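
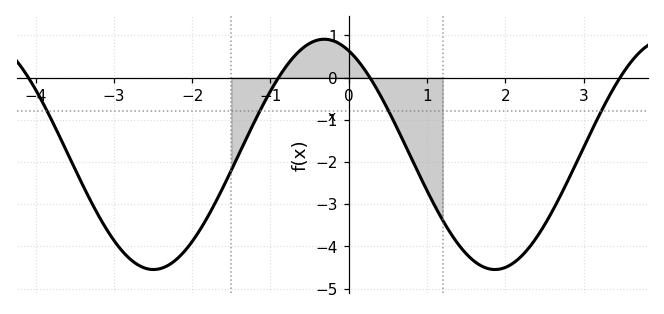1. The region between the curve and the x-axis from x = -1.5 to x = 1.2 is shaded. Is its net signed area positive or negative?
negative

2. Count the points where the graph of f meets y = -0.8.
4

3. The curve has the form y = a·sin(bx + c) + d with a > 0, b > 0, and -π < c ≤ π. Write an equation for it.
y = 2.73sin(1.44x + 2.02) - 1.82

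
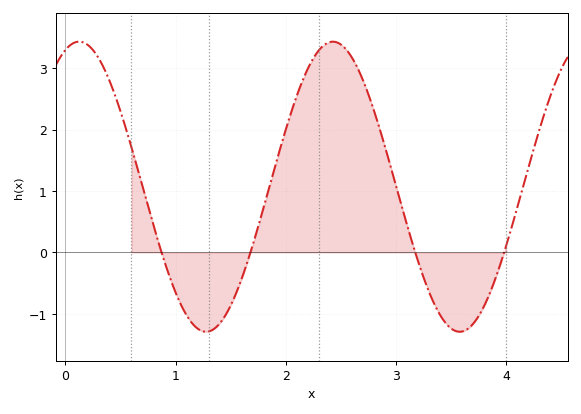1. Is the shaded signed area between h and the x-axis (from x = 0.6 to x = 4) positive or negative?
positive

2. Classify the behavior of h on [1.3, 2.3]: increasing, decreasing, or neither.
increasing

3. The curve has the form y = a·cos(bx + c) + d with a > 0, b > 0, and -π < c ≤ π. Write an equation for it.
y = 2.36cos(2.7x - 0.34) + 1.07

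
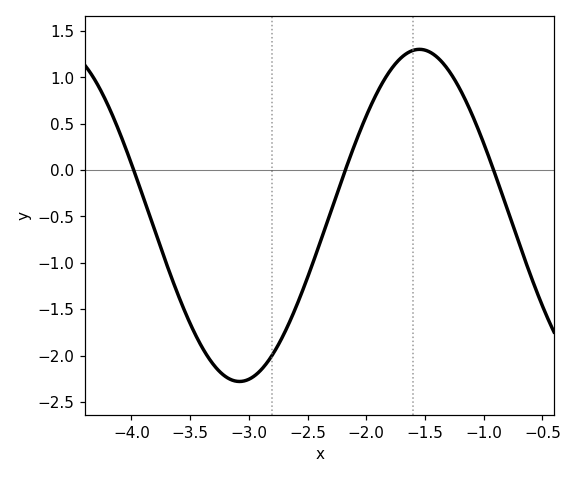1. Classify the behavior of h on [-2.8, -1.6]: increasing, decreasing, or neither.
increasing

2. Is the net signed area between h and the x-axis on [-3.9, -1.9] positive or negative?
negative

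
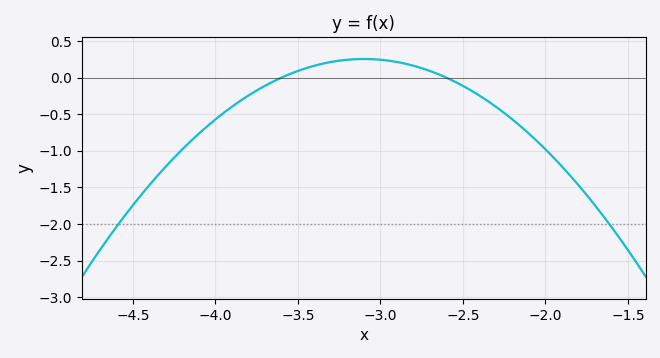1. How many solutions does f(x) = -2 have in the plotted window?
2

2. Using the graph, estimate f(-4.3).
-1.2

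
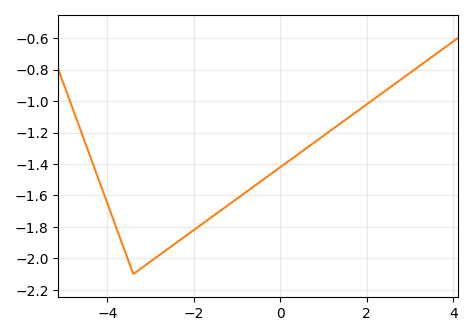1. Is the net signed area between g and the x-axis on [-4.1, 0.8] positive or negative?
negative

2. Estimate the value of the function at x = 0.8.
-1.26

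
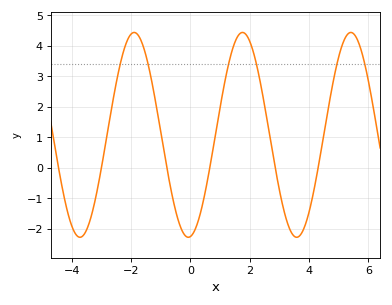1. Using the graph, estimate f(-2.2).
4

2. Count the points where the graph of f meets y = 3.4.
6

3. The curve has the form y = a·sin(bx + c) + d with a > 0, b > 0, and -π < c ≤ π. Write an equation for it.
y = 3.36sin(1.7x - 1.5) + 1.08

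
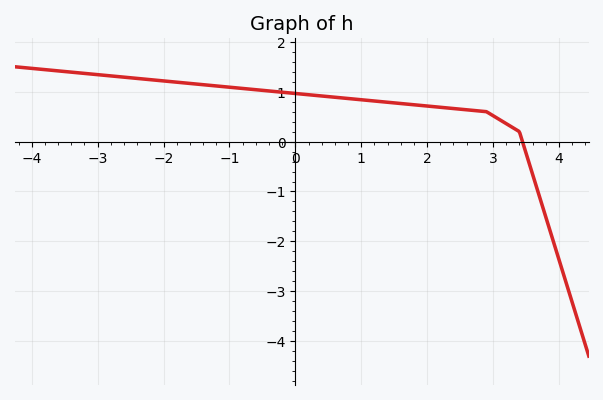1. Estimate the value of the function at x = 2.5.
0.7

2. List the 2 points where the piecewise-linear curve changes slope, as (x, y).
(2.9, 0.6); (3.4, 0.2)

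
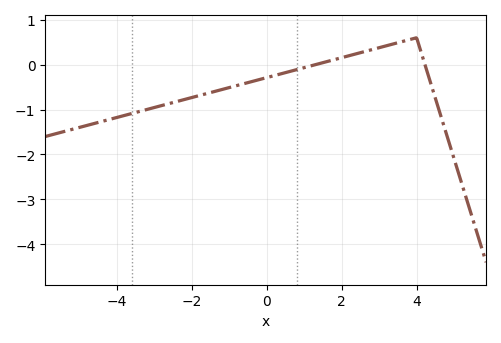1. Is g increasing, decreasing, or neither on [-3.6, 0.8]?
increasing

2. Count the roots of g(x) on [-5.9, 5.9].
2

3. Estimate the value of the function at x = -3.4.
-1.04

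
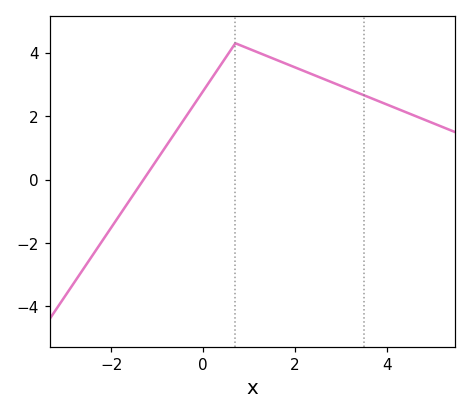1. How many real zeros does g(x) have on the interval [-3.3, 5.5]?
1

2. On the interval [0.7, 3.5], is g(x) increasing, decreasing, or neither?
decreasing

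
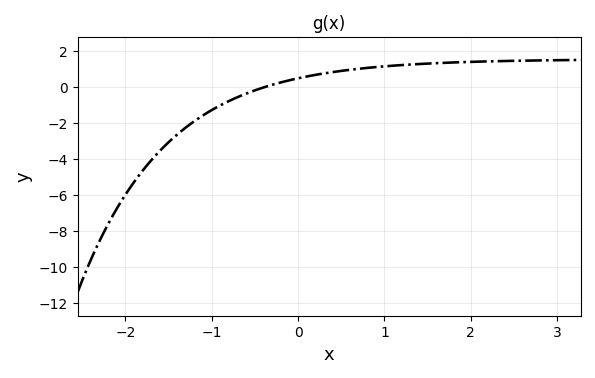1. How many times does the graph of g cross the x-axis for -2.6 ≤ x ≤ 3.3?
1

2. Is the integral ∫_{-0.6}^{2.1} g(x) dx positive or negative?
positive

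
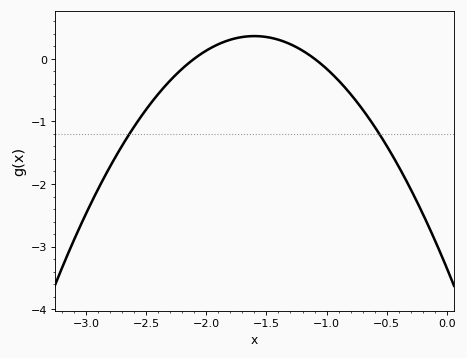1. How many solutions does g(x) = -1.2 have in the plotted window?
2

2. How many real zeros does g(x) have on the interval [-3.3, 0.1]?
2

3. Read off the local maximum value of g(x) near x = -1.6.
0.4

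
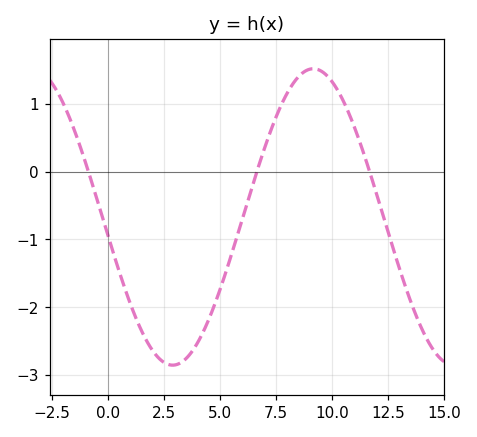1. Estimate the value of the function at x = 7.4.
0.721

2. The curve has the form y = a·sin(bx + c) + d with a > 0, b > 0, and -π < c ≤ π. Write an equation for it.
y = 2.19sin(0.5x - 3.01) - 0.67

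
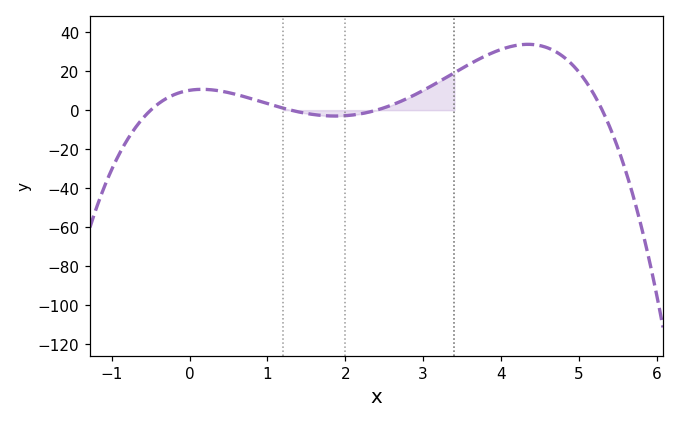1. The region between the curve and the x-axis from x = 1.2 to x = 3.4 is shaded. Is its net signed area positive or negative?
positive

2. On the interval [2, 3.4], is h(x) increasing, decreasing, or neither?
increasing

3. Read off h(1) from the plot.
4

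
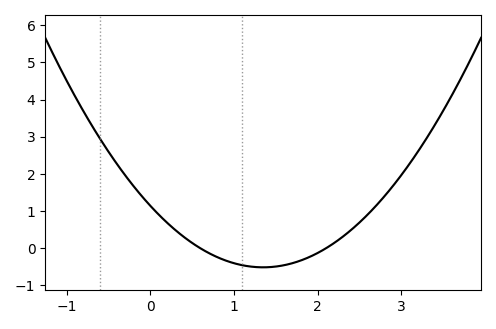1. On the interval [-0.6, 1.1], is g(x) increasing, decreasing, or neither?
decreasing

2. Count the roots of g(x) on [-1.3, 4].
2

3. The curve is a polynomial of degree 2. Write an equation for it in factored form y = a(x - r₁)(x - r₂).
y = 0.91(x - 0.6)(x - 2.1)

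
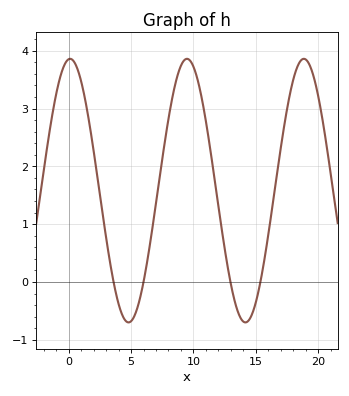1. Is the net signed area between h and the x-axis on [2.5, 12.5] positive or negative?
positive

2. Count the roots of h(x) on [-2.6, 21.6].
4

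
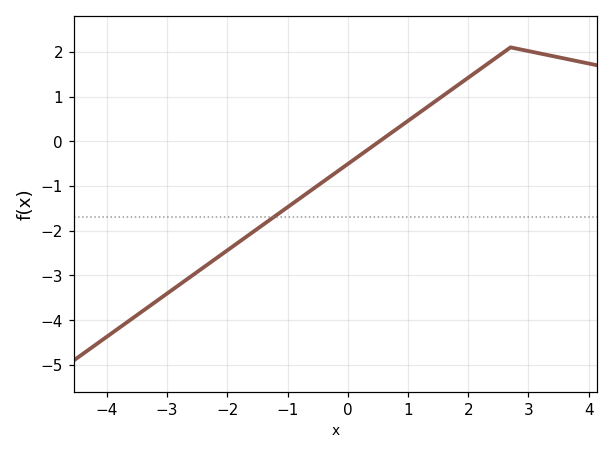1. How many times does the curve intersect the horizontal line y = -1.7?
1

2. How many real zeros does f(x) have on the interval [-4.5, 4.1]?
1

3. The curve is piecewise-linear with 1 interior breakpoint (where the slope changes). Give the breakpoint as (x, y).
(2.7, 2.1)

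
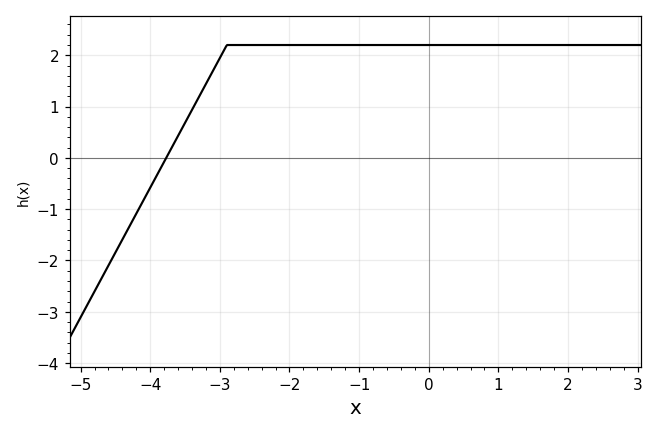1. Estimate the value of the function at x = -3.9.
-0.327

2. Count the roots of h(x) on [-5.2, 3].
1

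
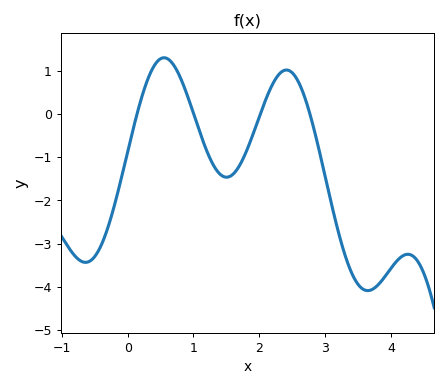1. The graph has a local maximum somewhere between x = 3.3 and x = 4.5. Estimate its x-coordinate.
4.3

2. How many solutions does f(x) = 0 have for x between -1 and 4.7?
4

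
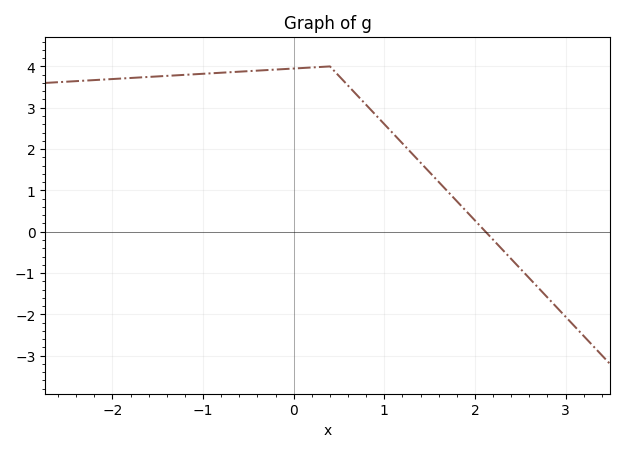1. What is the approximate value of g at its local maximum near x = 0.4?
4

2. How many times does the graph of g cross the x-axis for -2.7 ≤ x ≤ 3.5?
1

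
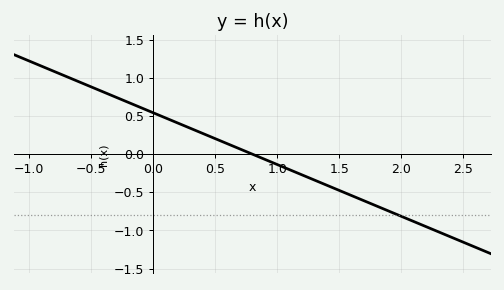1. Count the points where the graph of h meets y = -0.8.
1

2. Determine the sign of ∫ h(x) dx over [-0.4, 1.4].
positive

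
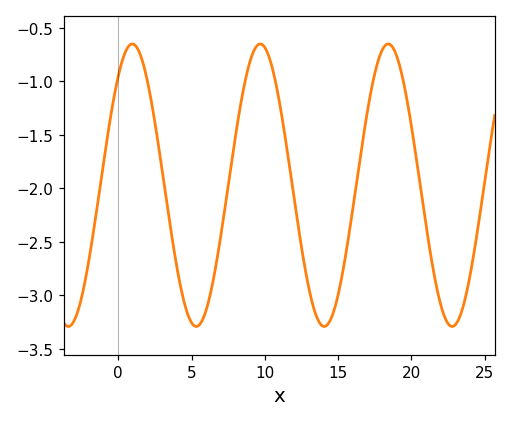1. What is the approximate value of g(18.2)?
-0.65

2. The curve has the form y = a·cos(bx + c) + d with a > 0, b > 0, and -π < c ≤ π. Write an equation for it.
y = 1.32cos(0.72x - 0.69) - 1.97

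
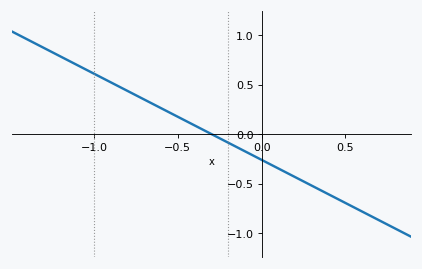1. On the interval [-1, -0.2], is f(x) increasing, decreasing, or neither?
decreasing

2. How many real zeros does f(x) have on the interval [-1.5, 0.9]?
1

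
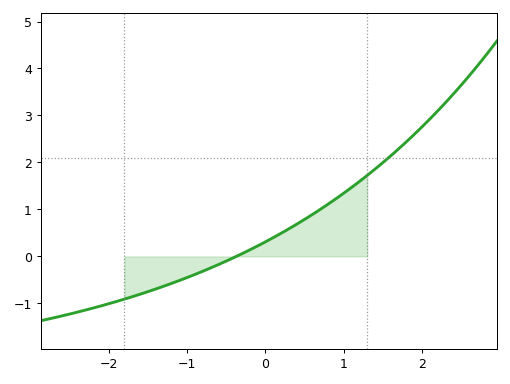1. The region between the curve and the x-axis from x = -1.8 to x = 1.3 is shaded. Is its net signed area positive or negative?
positive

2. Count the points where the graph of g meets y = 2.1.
1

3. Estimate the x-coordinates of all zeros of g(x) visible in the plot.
-0.371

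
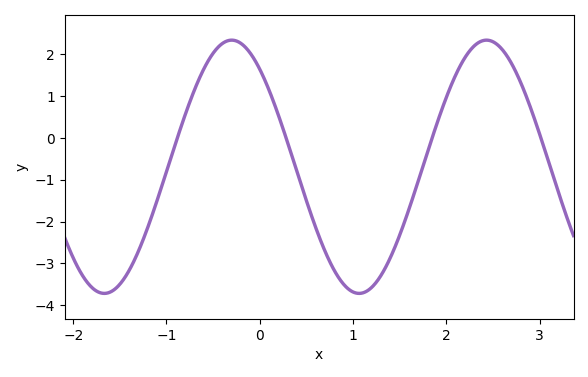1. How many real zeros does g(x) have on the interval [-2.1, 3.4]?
4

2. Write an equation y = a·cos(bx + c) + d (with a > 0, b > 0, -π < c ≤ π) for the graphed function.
y = 3.03cos(2.3x + 0.692) - 0.69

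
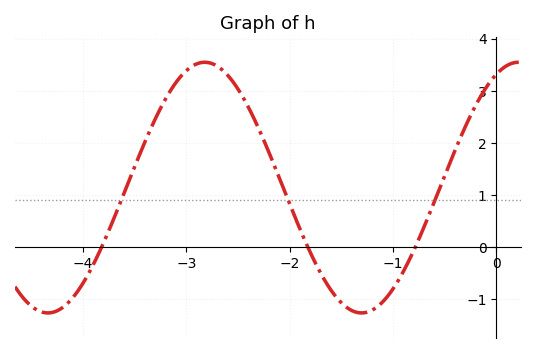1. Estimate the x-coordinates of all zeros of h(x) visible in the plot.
-3.82, -1.83, -0.784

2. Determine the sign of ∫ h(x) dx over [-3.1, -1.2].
positive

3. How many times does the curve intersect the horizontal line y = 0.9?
3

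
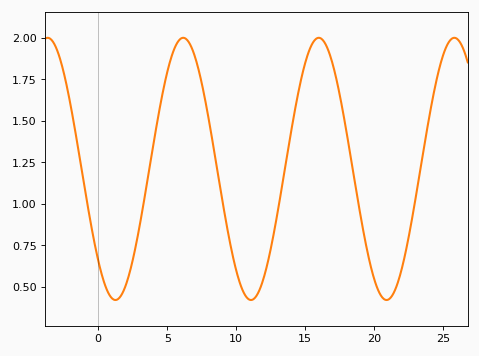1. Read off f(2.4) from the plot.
0.62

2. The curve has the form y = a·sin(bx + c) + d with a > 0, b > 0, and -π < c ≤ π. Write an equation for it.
y = 0.79sin(0.64x - 2.4) + 1.21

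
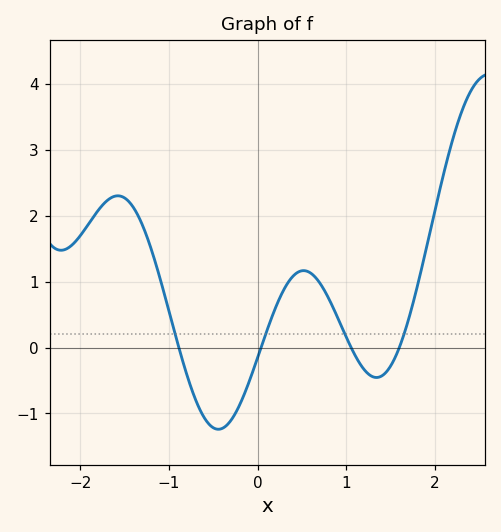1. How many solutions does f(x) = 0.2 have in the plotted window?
4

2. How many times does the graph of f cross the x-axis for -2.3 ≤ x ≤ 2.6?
4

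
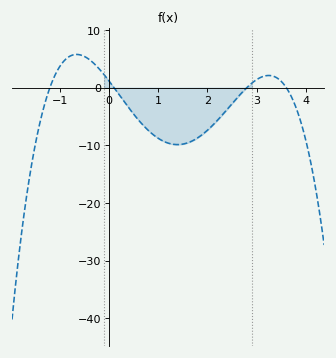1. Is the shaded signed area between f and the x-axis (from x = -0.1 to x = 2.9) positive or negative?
negative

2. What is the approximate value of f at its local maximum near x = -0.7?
5.75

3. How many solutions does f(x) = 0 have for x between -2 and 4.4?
4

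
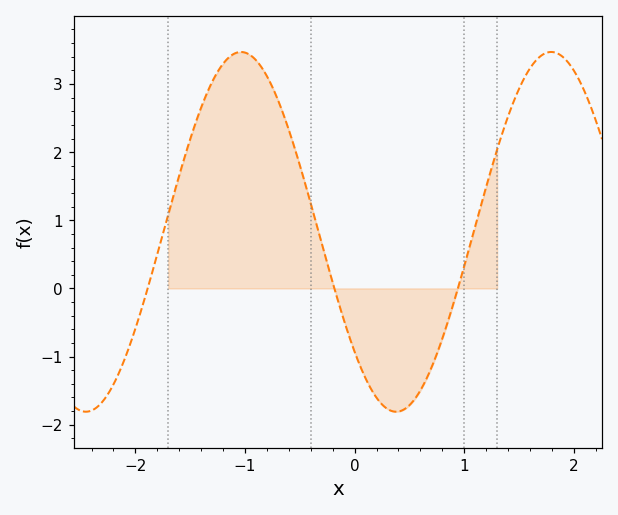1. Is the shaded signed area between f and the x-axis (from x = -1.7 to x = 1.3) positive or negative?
positive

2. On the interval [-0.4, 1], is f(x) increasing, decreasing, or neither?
neither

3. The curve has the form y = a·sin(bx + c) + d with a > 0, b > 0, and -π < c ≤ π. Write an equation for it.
y = 2.64sin(2.22x - 2.41) + 0.83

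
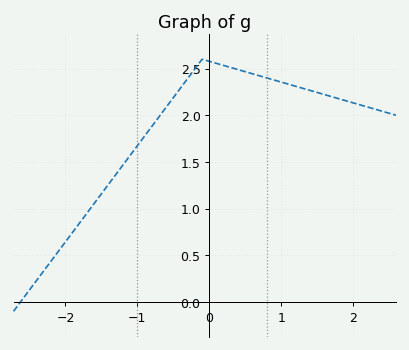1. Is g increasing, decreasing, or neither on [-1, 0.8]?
neither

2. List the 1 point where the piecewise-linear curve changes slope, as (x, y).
(-0.1, 2.6)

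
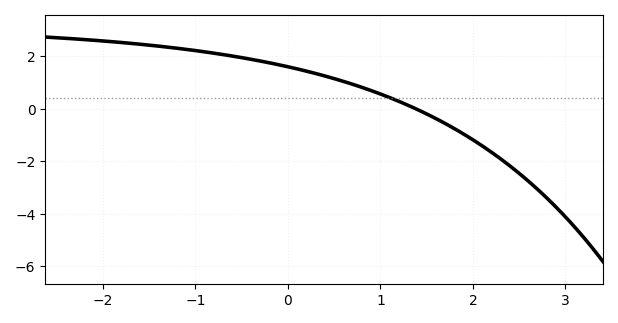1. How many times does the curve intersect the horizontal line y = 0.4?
1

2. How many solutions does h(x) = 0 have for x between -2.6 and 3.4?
1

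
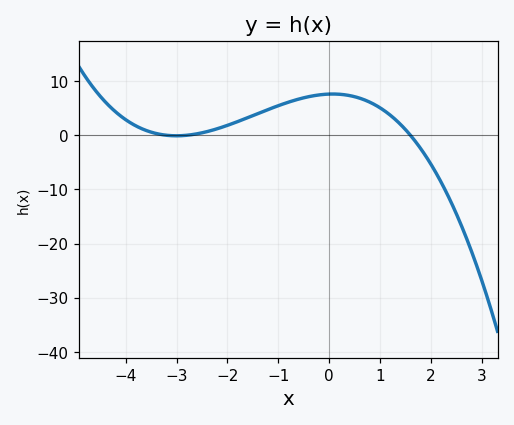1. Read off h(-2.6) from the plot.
0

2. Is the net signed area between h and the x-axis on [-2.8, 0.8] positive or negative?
positive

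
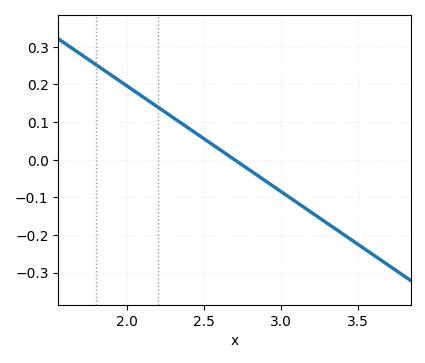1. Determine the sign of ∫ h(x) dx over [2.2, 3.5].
negative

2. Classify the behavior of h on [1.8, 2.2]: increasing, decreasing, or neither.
decreasing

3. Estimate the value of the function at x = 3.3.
-0.168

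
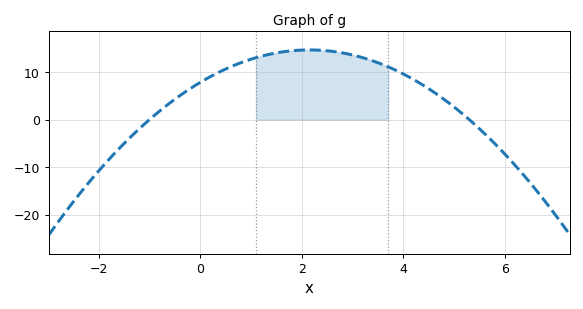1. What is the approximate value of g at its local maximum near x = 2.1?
14.7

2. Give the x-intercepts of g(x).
-1, 5.3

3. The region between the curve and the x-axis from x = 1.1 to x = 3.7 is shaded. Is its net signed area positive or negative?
positive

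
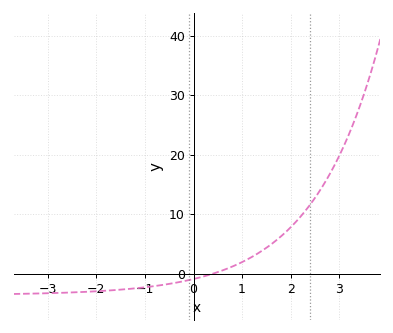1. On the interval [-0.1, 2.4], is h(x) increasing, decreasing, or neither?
increasing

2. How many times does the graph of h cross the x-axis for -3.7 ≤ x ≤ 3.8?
1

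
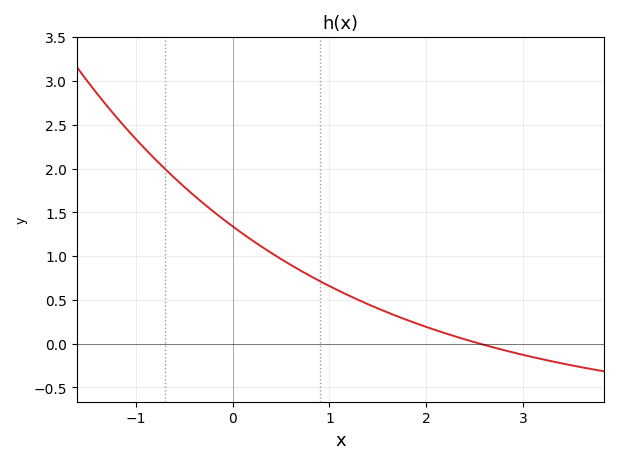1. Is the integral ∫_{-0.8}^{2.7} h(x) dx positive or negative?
positive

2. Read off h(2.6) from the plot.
-0.016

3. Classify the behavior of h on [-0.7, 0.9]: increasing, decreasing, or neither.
decreasing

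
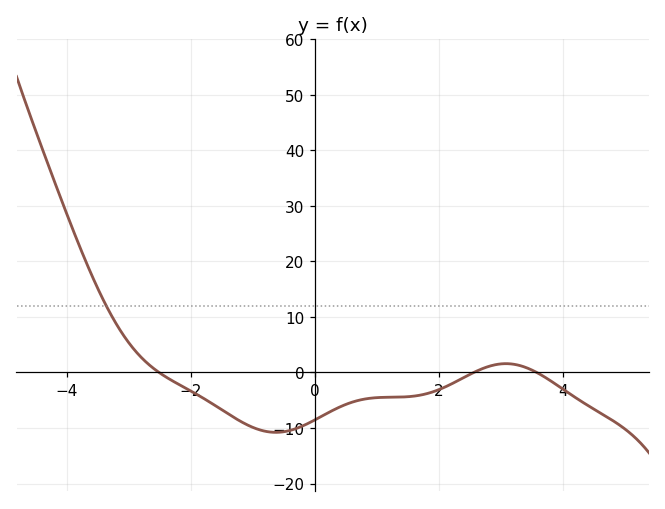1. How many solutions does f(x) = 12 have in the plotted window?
1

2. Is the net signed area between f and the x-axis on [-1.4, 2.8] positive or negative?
negative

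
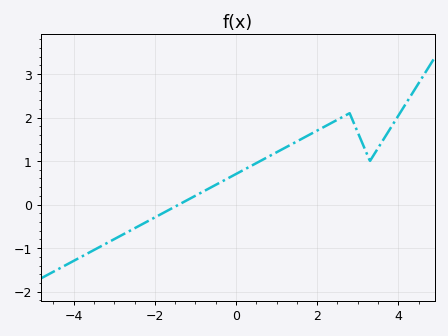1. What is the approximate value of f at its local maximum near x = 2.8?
2.1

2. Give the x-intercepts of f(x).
-1.4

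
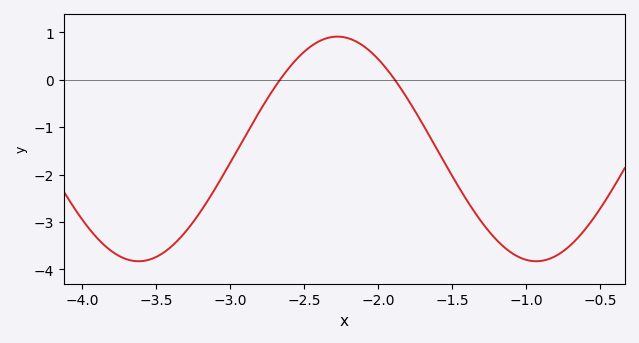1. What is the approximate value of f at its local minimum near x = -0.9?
-3.8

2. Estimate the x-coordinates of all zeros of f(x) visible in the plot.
-2.7, -1.9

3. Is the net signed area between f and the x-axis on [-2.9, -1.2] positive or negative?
negative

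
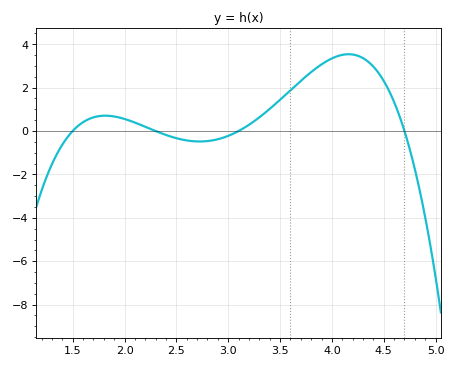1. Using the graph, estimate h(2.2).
0.2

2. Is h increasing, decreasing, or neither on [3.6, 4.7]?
neither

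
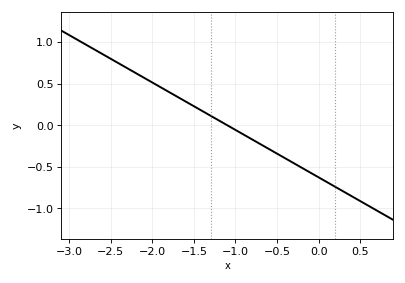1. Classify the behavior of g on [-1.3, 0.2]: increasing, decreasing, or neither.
decreasing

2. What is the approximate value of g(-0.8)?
-0.171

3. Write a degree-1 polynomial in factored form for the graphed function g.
y = -0.57(x + 1.1)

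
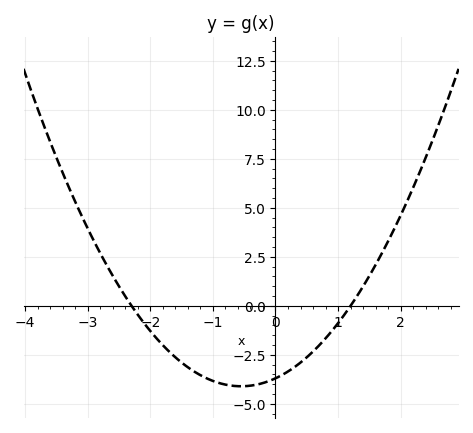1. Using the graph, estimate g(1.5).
1.53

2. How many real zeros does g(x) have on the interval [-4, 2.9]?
2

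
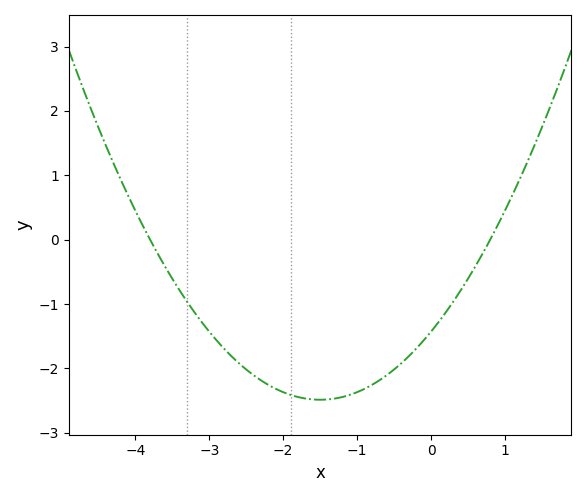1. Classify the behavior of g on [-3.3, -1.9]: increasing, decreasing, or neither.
decreasing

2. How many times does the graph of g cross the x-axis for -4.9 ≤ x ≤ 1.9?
2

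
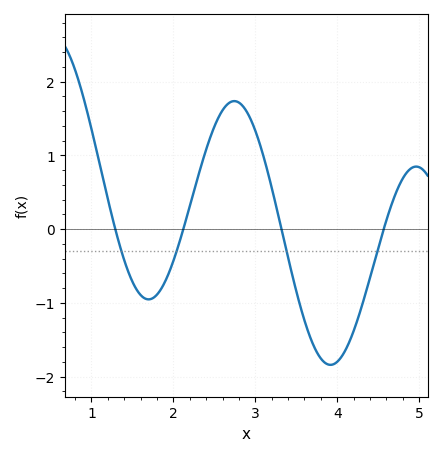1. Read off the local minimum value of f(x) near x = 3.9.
-1.84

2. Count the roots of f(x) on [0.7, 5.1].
4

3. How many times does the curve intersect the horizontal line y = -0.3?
4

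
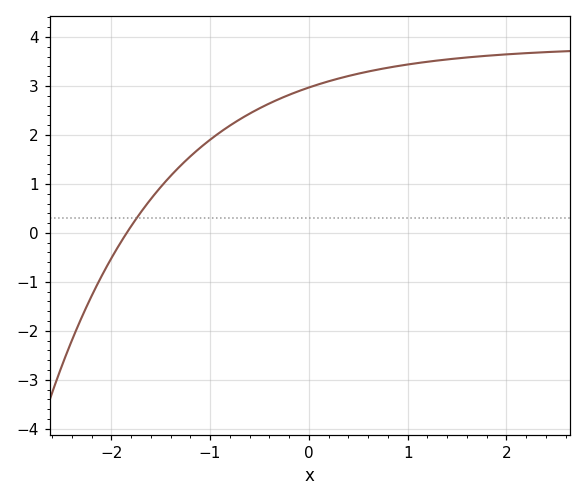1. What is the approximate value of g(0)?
2.97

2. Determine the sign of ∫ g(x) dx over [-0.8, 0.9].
positive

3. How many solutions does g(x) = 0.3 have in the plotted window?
1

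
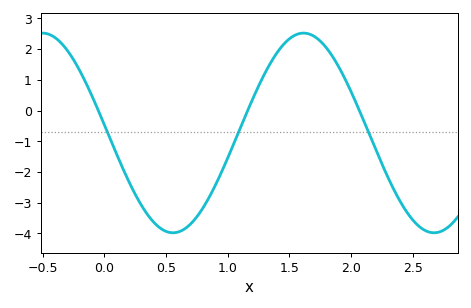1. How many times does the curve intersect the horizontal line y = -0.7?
3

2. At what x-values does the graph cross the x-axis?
-0.049, 1.16, 2.07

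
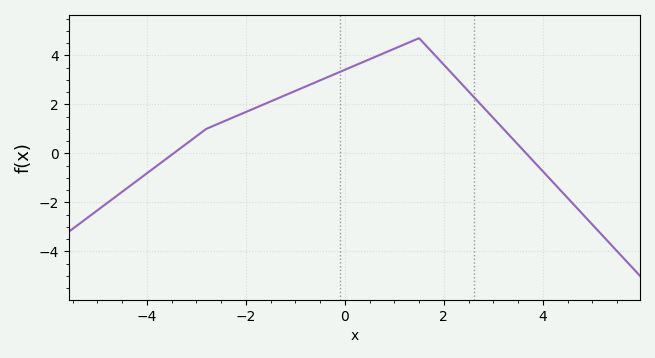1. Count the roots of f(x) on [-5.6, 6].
2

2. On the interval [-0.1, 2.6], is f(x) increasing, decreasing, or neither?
neither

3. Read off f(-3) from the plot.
0.6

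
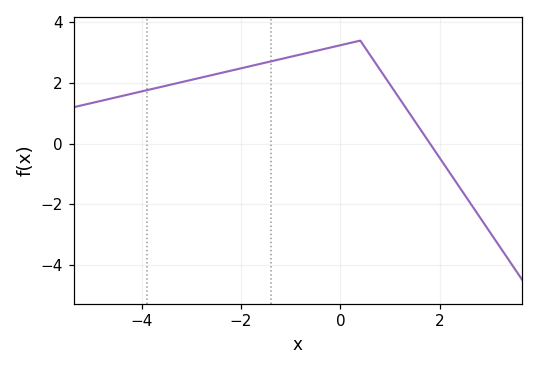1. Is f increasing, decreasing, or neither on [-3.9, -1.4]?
increasing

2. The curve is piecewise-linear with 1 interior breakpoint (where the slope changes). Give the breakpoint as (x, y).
(0.4, 3.4)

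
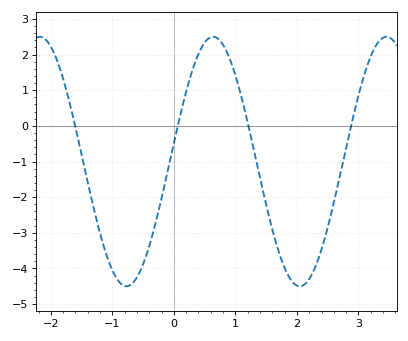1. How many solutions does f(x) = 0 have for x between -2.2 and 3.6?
4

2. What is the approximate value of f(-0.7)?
-4.5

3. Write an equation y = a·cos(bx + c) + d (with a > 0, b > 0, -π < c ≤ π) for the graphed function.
y = 3.5cos(2.2x - 1.4) - 1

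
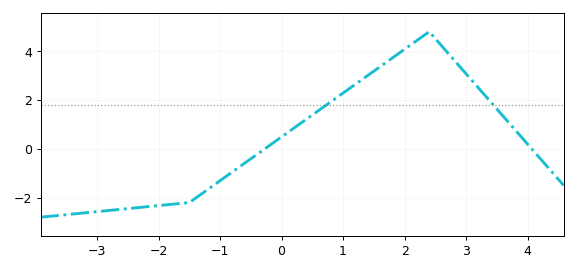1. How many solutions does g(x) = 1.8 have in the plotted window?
2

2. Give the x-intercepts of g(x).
-0.274, 4.07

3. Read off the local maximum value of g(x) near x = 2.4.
4.8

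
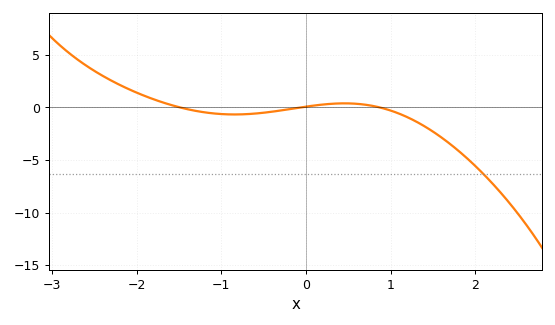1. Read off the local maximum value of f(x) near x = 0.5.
0.379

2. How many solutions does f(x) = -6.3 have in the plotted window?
1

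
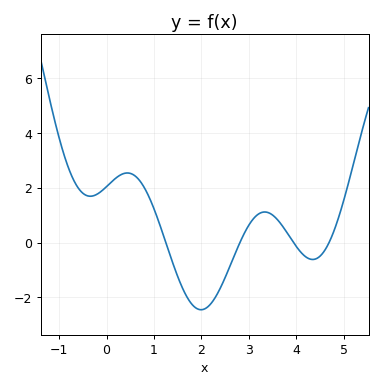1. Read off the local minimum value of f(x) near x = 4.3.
-0.6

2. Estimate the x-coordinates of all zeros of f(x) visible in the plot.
1.3, 2.8, 3.9, 4.7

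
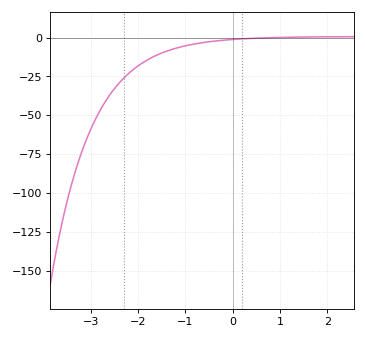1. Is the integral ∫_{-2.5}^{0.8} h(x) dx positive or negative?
negative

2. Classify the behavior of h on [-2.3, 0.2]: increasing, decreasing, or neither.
increasing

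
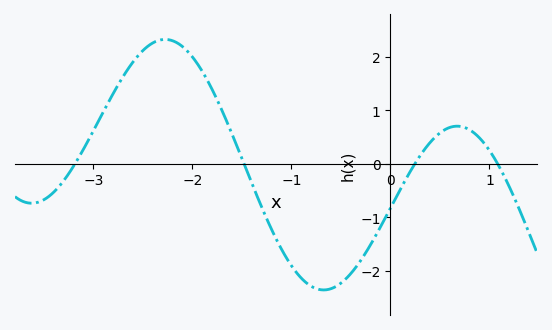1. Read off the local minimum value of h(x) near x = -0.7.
-2.4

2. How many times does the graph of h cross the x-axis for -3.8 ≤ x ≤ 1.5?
4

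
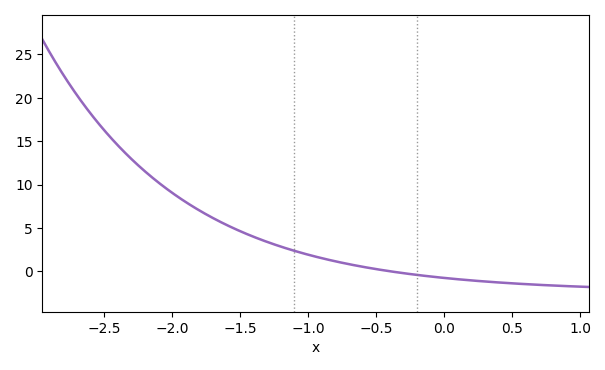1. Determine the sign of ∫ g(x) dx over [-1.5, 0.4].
positive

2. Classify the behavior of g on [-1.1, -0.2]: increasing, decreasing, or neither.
decreasing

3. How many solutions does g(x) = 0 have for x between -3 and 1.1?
1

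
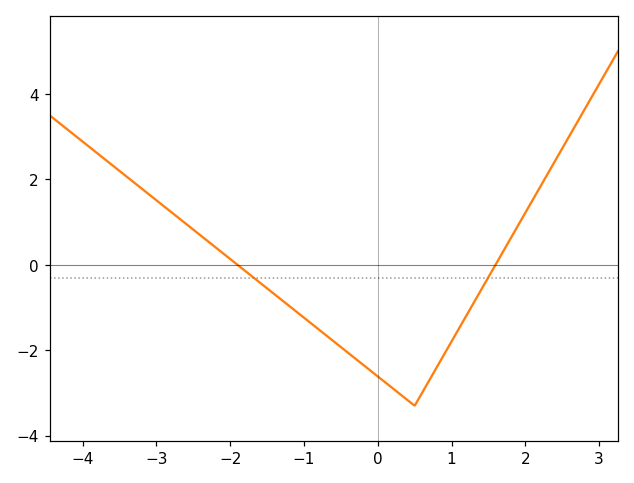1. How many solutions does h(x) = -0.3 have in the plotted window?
2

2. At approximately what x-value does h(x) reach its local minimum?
0.497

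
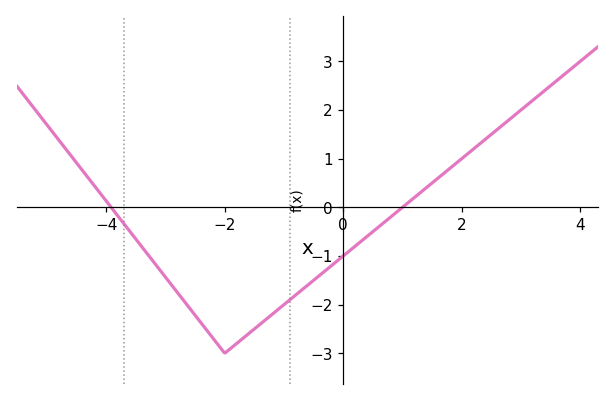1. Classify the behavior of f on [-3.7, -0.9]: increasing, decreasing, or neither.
neither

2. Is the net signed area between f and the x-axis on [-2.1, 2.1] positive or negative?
negative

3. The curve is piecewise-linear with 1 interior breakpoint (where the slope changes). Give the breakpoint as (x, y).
(-2, -3)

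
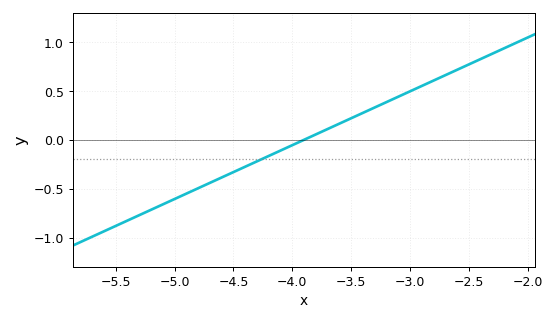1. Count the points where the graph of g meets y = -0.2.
1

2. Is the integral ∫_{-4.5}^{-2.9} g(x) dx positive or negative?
positive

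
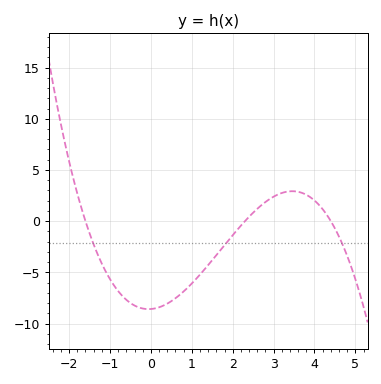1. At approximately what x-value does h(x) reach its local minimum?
-0.059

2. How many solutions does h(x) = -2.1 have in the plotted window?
3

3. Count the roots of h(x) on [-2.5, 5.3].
3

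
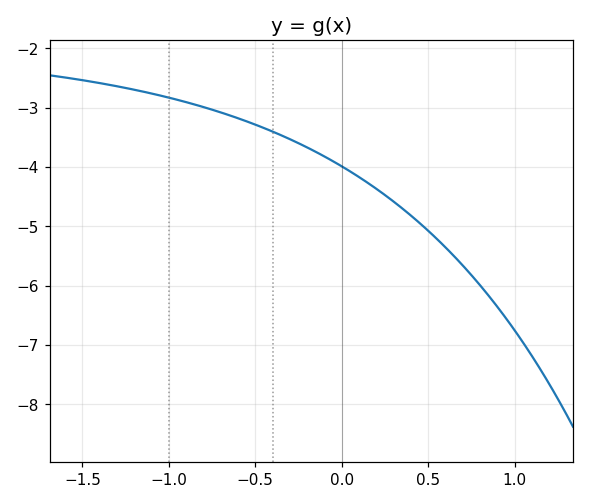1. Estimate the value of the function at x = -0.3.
-3.5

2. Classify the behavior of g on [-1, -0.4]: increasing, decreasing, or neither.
decreasing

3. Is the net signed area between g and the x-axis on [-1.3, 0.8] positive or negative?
negative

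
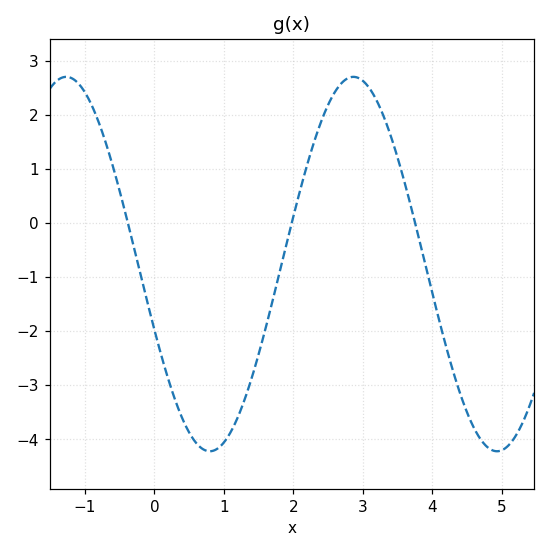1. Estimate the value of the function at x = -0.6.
1.1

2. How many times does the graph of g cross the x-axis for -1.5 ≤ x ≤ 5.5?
3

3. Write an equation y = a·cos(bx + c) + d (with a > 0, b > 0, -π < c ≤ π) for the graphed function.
y = 3.46cos(1.5x + 1.9) - 0.76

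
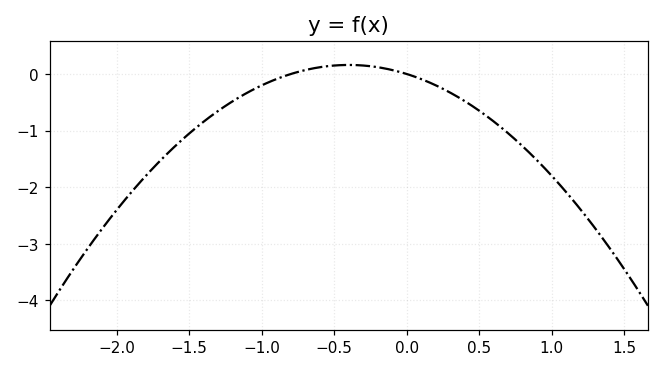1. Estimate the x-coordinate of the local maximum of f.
-0.4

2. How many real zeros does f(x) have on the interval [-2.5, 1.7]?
2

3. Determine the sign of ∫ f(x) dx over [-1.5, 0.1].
negative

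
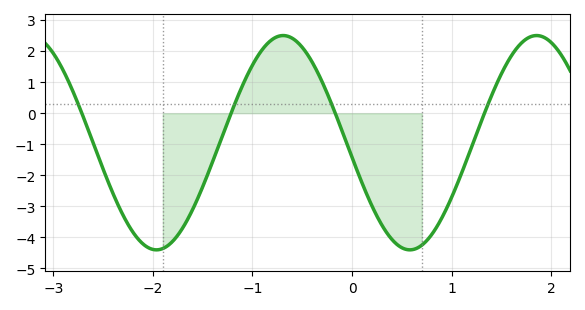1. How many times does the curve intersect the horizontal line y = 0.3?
4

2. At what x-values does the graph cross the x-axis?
-2.7, -1.2, -0.2, 1.3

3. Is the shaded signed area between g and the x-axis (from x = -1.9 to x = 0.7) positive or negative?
negative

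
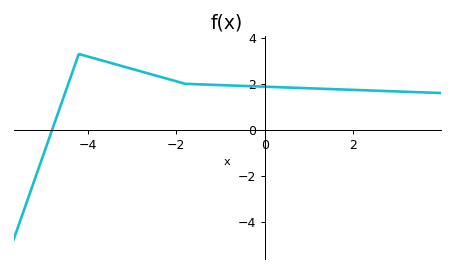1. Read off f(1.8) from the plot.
1.75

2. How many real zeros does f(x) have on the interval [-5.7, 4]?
1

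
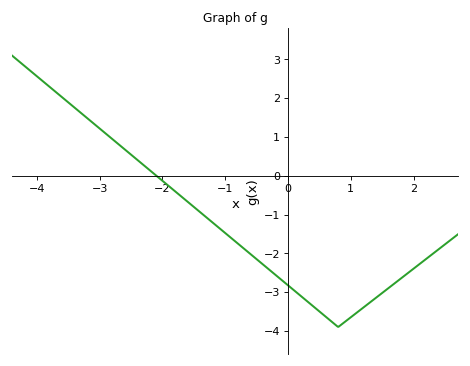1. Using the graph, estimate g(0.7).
-3.8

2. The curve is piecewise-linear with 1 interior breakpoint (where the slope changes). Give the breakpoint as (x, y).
(0.8, -3.9)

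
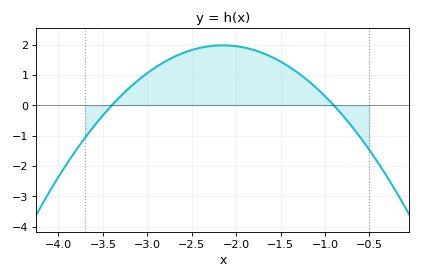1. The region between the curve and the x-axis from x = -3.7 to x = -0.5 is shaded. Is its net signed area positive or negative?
positive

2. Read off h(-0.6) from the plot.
-1.1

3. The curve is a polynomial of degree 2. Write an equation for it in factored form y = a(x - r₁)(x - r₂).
y = -1.27(x + 3.4)(x + 0.9)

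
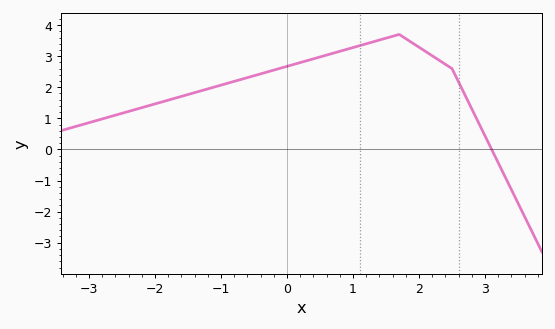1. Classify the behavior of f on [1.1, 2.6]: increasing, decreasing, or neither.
neither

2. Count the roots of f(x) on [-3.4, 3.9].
1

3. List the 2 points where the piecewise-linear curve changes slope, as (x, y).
(1.7, 3.7); (2.5, 2.6)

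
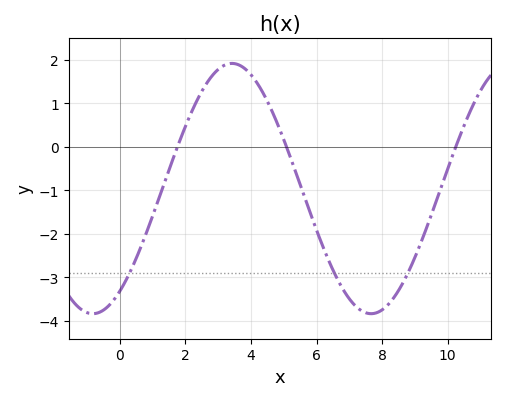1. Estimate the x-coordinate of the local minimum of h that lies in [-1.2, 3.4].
-0.8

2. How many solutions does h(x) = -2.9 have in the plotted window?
3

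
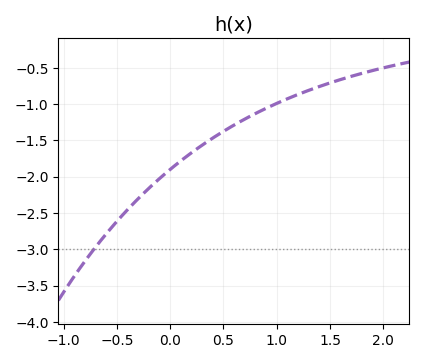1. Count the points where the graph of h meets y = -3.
1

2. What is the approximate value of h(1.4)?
-0.75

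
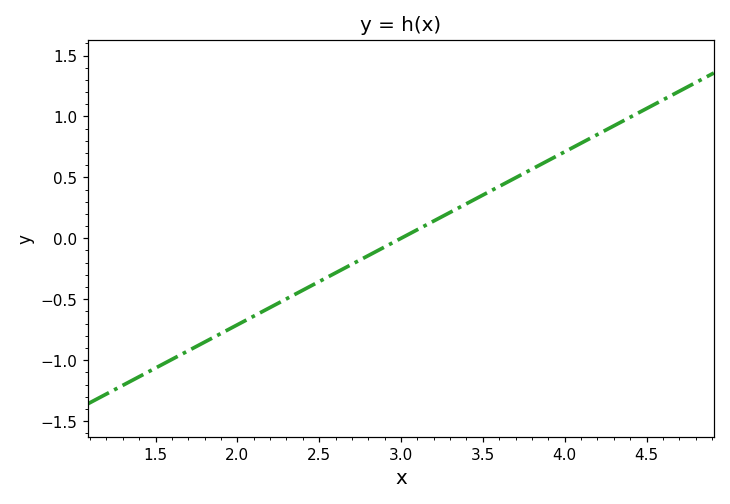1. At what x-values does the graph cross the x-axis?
3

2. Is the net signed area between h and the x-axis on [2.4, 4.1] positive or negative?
positive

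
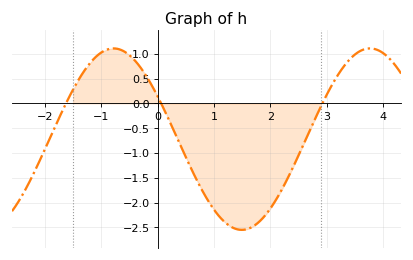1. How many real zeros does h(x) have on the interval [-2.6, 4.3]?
3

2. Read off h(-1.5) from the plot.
0.283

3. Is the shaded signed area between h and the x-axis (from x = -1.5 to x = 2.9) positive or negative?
negative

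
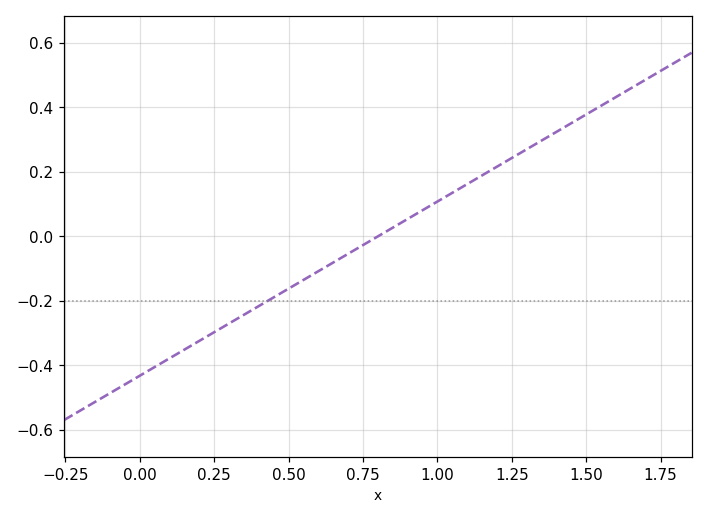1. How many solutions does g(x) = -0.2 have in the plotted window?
1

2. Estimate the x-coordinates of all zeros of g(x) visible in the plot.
0.8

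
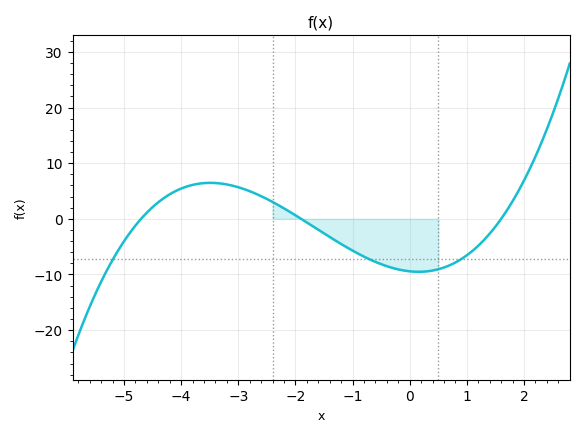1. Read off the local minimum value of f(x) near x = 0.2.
-10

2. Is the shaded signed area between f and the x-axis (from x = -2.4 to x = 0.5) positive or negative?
negative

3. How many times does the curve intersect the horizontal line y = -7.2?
3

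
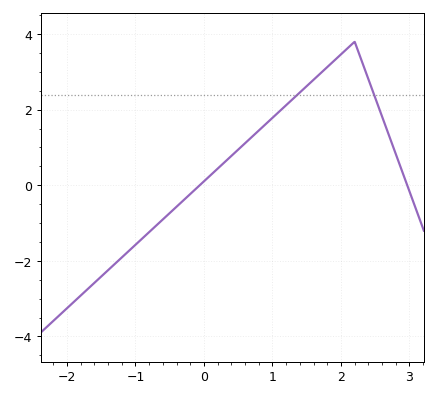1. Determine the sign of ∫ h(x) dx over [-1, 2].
positive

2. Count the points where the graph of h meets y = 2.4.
2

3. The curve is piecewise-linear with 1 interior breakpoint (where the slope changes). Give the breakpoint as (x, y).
(2.2, 3.8)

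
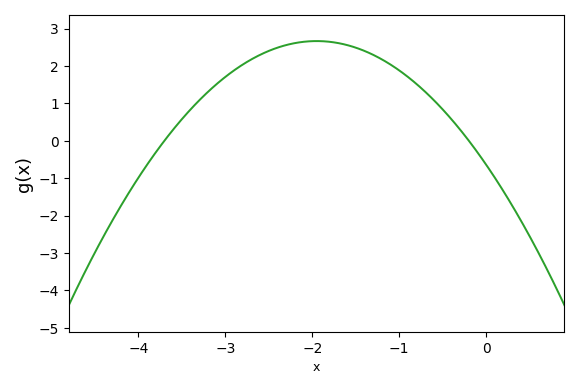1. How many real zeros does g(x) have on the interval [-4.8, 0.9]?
2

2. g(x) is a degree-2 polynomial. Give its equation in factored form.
y = -0.87(x + 3.7)(x + 0.2)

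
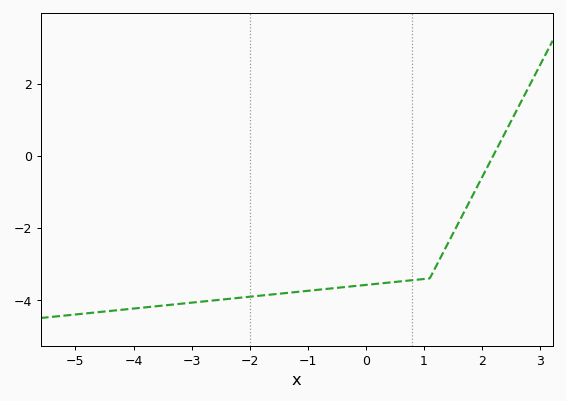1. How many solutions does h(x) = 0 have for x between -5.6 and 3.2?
1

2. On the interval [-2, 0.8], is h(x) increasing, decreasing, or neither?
increasing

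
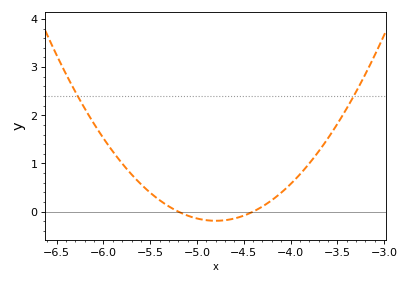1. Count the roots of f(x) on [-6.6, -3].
2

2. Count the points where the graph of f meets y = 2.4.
2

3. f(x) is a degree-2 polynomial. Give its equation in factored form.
y = 1.19(x + 5.2)(x + 4.4)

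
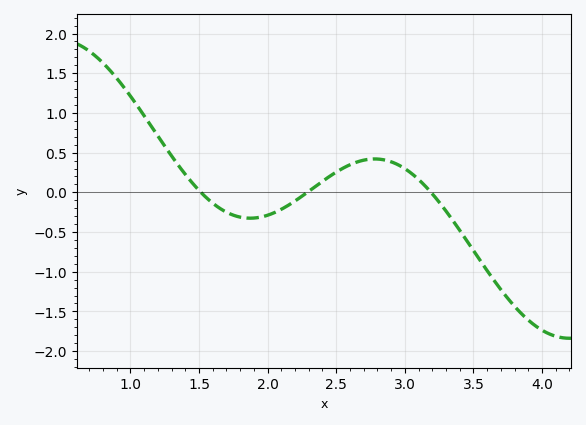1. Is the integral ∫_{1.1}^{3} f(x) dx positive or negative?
positive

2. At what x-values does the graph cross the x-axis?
1.51, 2.29, 3.19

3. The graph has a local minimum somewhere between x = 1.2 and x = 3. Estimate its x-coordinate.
1.87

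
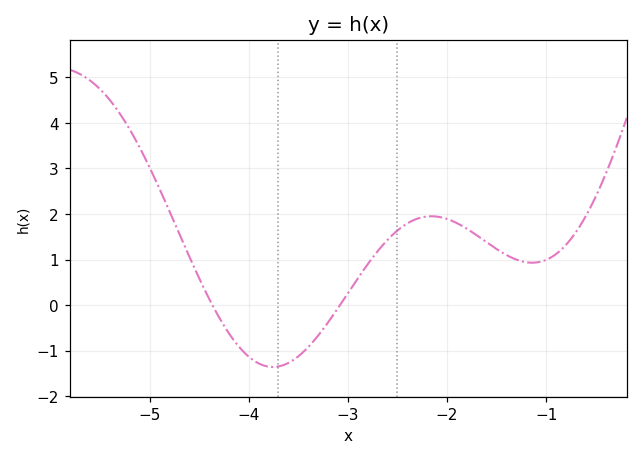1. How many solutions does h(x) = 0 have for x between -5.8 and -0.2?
2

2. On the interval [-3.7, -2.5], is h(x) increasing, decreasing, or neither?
increasing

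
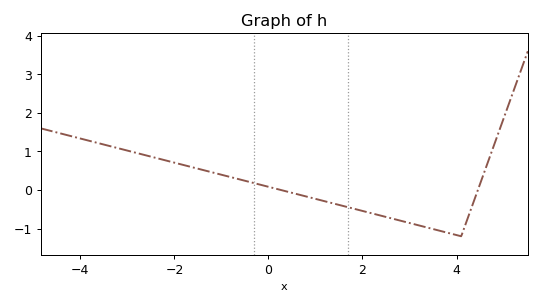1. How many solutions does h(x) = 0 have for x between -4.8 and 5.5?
2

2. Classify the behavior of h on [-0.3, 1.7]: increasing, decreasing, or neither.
decreasing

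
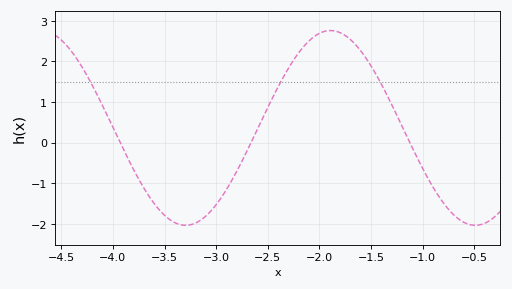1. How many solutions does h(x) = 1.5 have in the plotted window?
3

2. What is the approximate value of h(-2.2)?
2.2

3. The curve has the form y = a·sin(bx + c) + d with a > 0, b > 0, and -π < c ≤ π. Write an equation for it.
y = 2.4sin(2.2x - 0.47) + 0.36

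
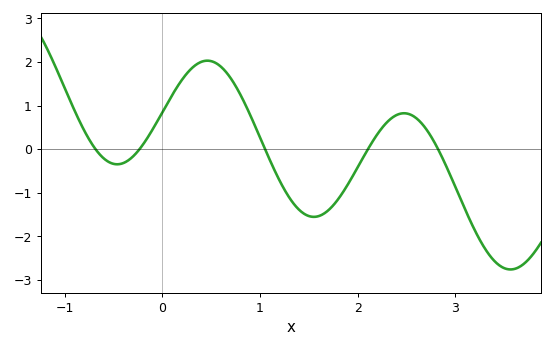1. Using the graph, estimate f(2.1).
-0.027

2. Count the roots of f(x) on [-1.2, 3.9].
5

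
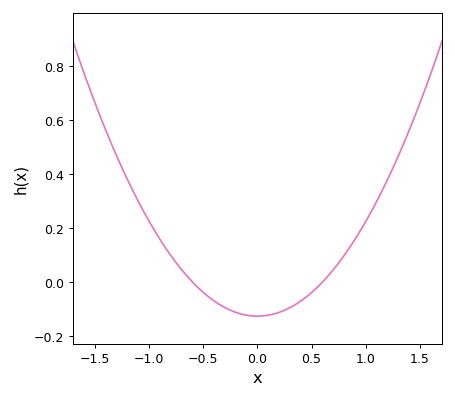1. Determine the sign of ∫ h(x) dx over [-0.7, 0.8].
negative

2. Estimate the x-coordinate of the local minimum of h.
0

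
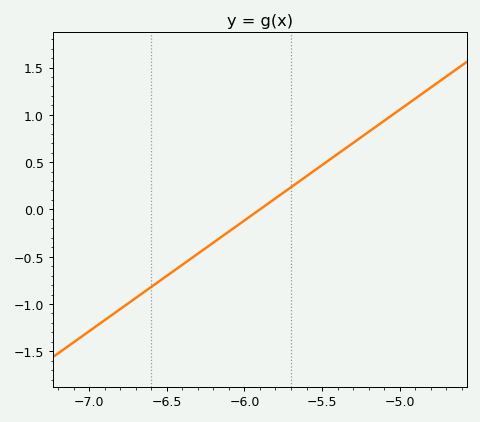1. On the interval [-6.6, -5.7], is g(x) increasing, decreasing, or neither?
increasing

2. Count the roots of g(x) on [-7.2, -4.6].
1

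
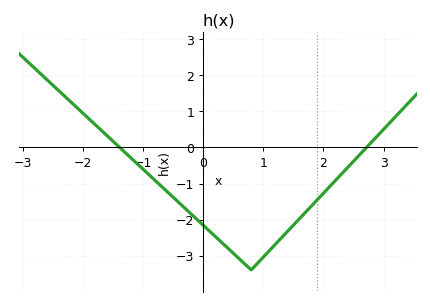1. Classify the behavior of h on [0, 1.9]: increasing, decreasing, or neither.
neither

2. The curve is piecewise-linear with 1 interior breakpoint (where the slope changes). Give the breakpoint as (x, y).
(0.8, -3.4)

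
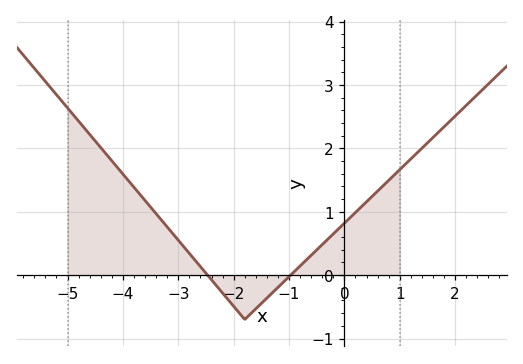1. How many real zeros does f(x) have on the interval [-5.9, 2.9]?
2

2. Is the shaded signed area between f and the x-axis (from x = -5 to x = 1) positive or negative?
positive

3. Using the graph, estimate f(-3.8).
1.4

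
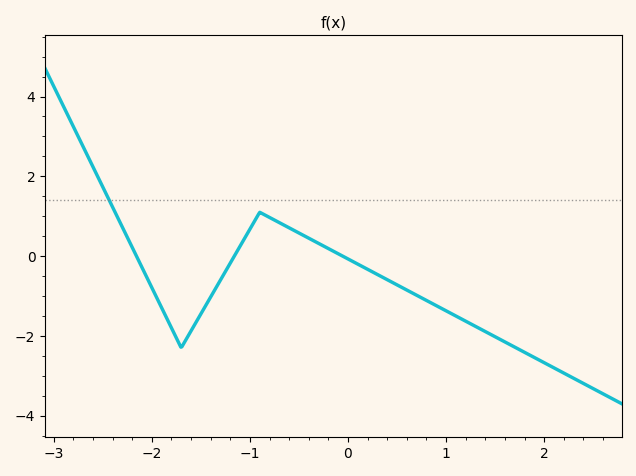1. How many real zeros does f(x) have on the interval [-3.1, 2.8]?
3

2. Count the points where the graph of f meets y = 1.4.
1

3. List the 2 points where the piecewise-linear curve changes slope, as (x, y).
(-1.7, -2.3); (-0.9, 1.1)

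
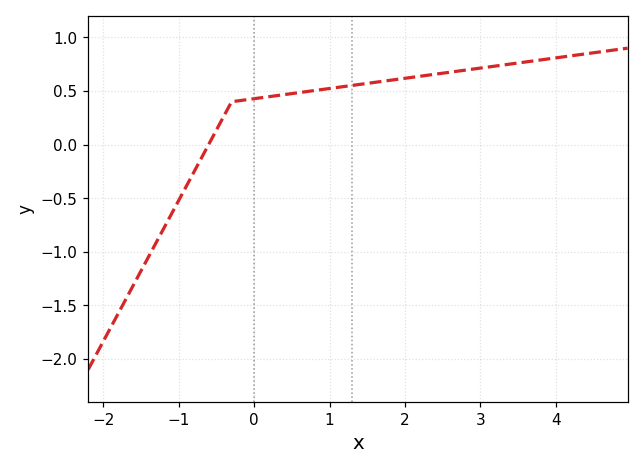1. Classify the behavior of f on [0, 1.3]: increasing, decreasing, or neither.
increasing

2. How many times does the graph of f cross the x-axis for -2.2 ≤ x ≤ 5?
1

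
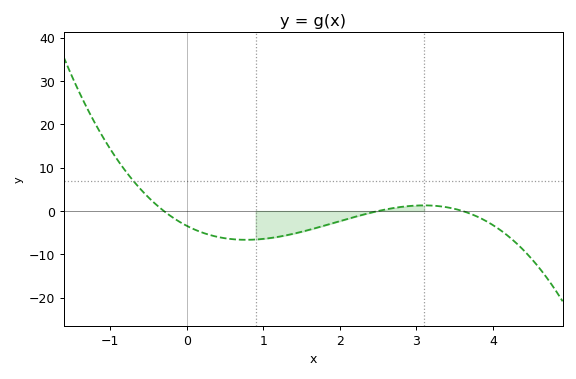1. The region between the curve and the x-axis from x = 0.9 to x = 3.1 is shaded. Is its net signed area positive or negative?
negative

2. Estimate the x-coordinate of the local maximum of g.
3.09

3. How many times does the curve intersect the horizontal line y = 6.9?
1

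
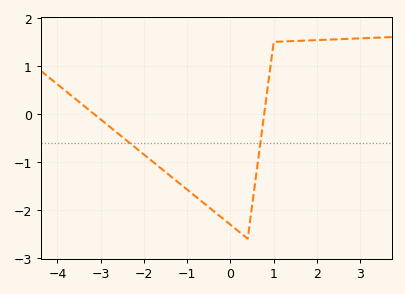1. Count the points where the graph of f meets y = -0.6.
2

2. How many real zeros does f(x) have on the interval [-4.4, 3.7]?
2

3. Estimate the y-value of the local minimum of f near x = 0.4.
-2.6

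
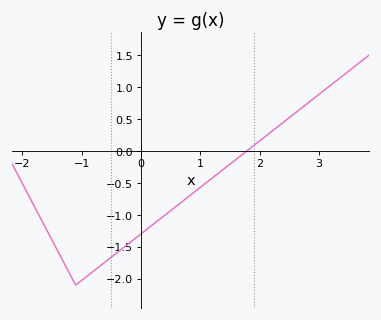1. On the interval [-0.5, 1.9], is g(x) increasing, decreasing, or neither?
increasing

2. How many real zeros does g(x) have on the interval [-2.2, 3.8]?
1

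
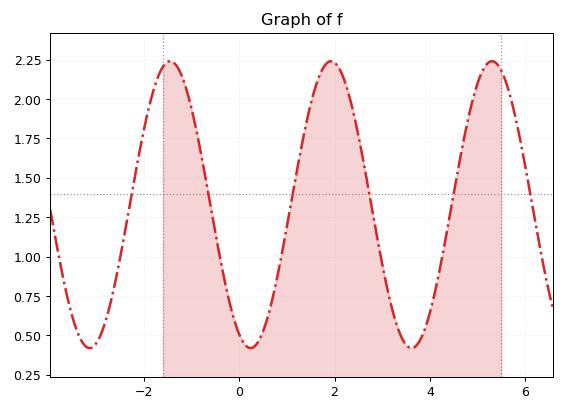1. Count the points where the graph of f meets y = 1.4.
6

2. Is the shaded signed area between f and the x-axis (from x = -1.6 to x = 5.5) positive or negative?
positive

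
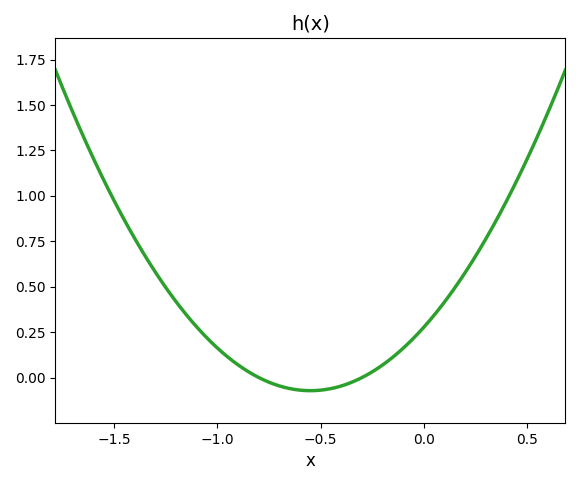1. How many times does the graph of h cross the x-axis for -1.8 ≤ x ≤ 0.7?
2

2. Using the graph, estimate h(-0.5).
-0.05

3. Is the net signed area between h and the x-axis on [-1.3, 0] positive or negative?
positive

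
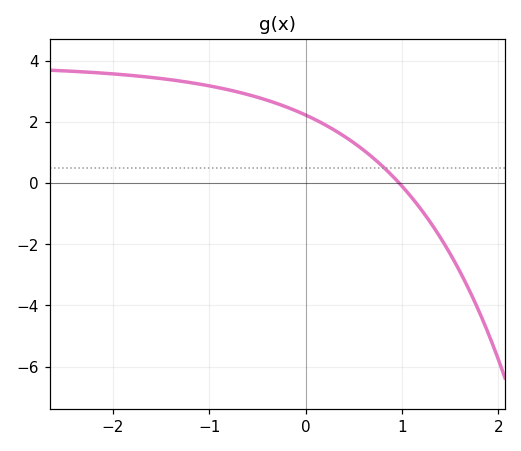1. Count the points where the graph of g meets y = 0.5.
1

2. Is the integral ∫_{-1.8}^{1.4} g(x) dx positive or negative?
positive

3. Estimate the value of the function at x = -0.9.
3.2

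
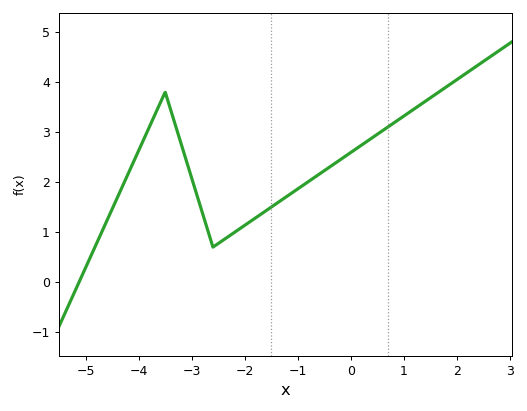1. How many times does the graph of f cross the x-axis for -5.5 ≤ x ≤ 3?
1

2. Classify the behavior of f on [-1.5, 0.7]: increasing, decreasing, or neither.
increasing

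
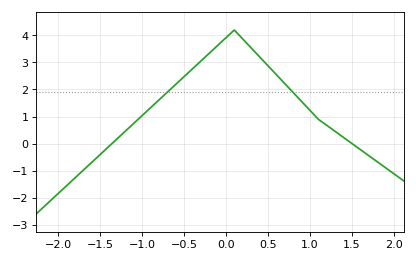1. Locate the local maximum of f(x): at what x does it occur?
0.1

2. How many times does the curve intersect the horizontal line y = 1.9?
2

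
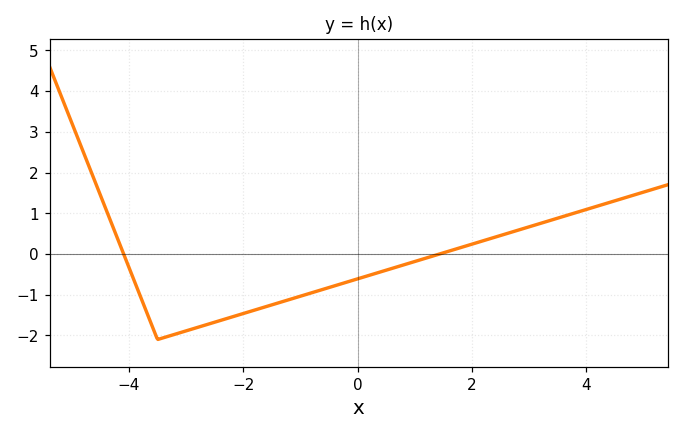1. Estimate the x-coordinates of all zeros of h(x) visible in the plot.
-4.09, 1.43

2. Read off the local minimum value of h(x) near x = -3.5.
-2.1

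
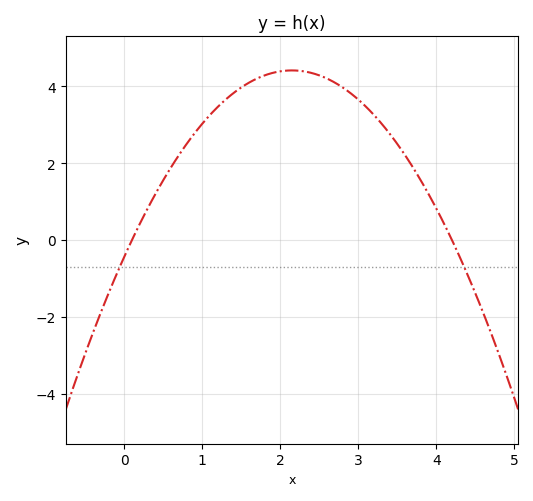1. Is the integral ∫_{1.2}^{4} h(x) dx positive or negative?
positive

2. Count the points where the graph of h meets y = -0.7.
2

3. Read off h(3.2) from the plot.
3.2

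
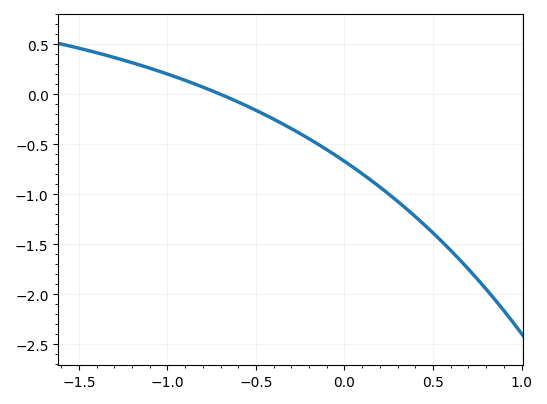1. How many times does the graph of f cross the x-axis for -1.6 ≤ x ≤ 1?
1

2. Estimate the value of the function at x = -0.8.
0.073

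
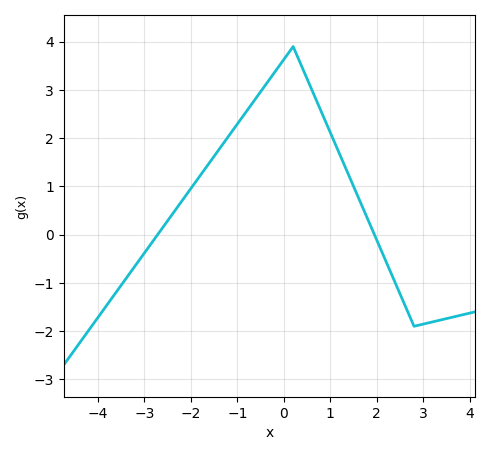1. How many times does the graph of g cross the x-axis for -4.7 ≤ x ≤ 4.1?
2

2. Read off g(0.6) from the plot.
3.01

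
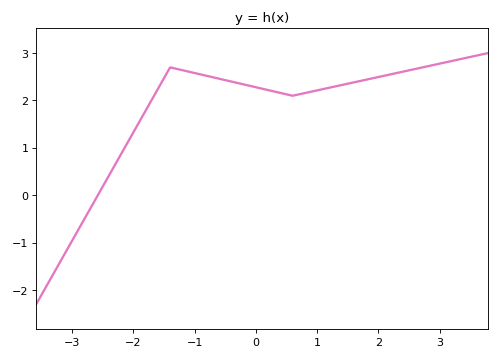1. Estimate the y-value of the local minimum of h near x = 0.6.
2.1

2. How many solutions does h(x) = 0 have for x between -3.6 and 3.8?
1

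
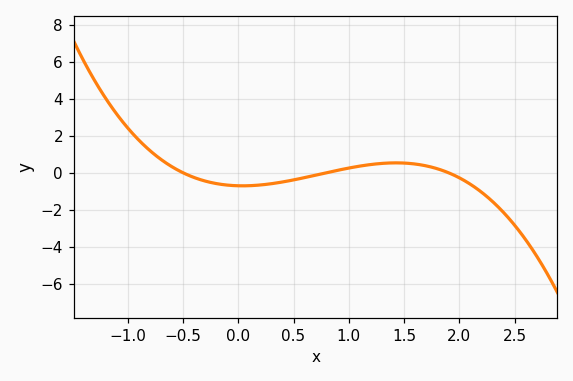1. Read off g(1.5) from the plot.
0.521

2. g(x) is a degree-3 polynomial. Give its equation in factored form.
y = -0.93(x + 0.5)(x - 0.8)(x - 1.9)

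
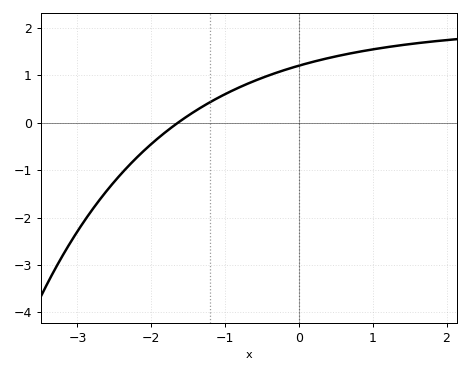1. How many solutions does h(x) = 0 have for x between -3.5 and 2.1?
1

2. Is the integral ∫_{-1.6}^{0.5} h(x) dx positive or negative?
positive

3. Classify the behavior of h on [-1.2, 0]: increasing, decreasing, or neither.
increasing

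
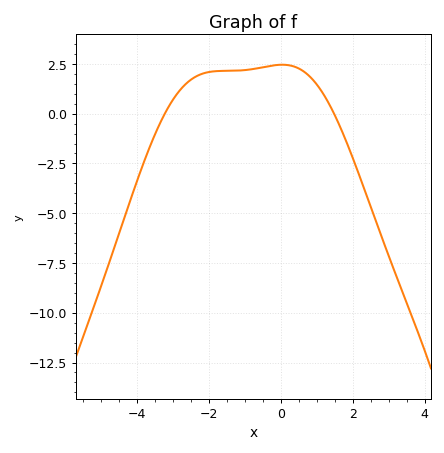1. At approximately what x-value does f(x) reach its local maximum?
0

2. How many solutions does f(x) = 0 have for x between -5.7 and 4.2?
2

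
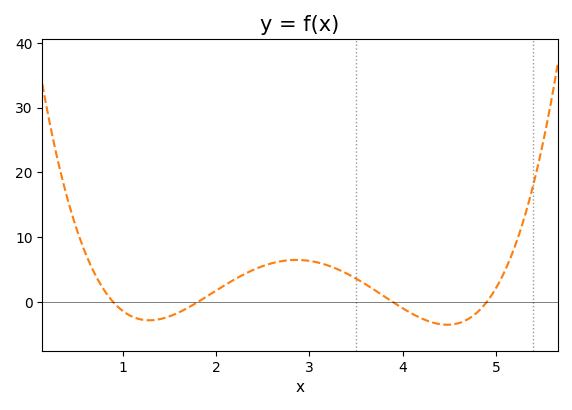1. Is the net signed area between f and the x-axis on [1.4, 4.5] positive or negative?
positive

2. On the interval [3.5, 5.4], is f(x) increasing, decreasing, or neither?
neither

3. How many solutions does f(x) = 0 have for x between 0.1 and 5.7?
4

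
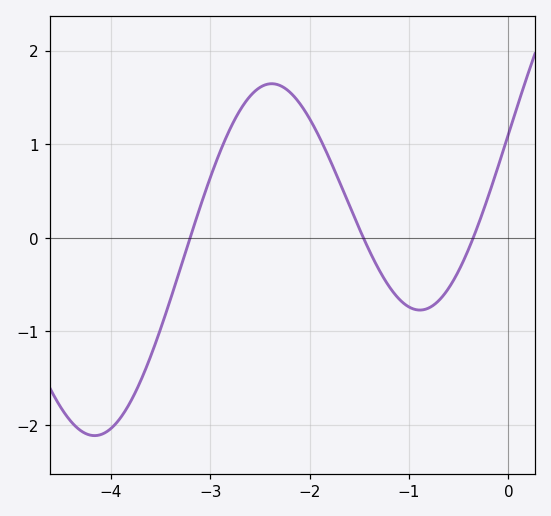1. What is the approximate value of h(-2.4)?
1.6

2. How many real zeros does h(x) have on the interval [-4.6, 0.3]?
3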